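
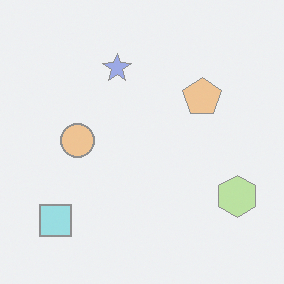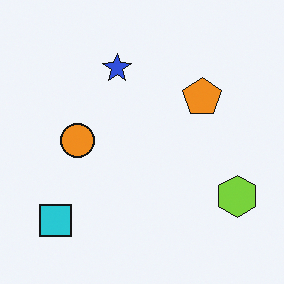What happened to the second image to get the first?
It was given much lower contrast.

Tones are pushed toward mid-grey across the whole image — a global contrast change.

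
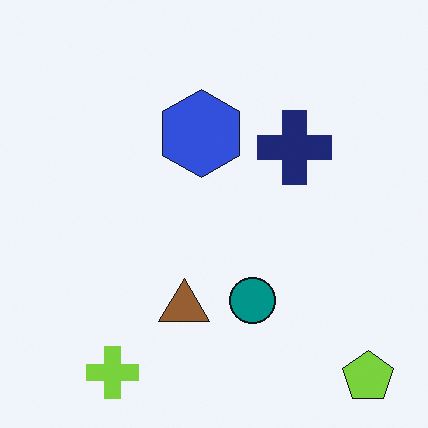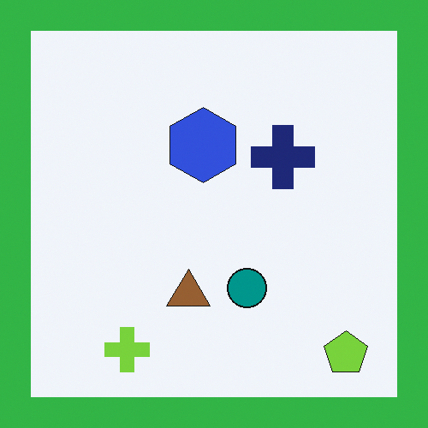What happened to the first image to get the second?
It was framed with a green border.

A solid green frame runs around the edge of the second image, with the content slightly shrunk inside it.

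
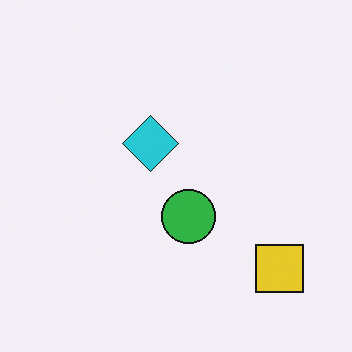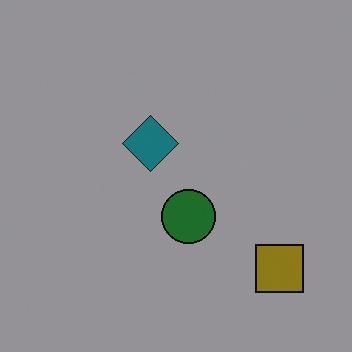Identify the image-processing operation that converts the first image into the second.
The second image is the first darkened a lot.

Every pixel — background and shapes alike — is uniformly darkened.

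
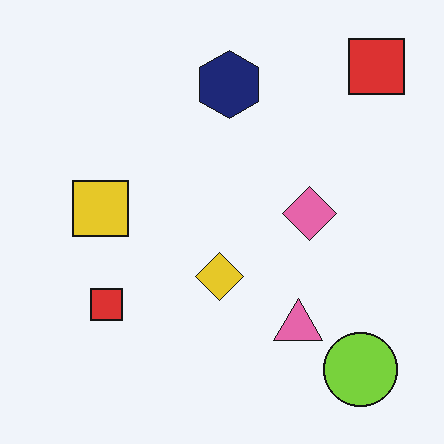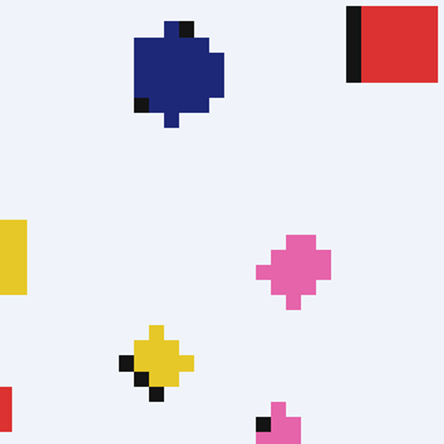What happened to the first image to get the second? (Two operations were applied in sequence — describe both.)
This is the original image coarsely pixelated, then cropped slightly and scaled back up.

Shapes are reduced to large square blocks; fine edges and outlines are lost — a downscale-then-upscale (mosaic) effect. The visible shapes are larger and the field of view is narrower; shapes near the original edges may be partly or wholly outside the frame — a crop-and-rescale.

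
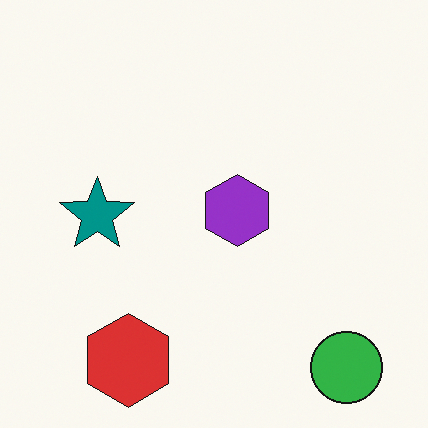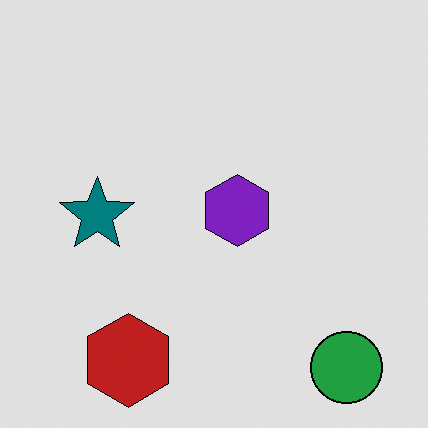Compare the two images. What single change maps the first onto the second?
This is the original image posterized to a reduced palette.

Each flat color has snapped to a coarser quantized level — most visibly, the near-white background has dropped to a flat grey.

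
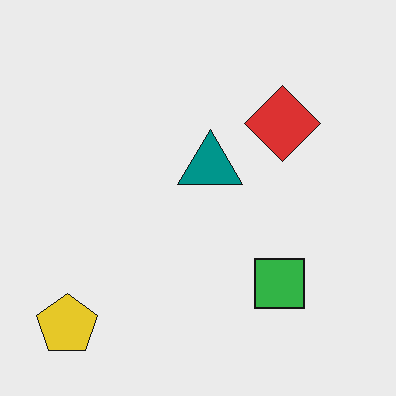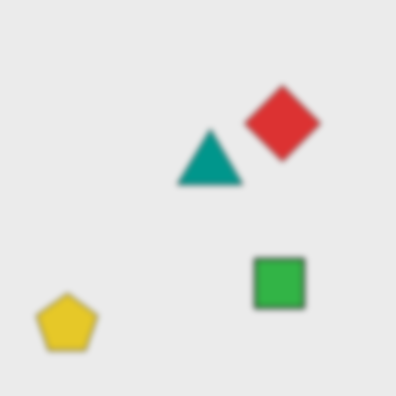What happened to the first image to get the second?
The transformation is: moderately blurred.

Shape edges and outlines are uniformly softened across the whole image.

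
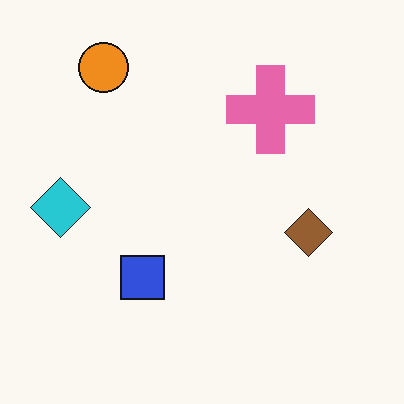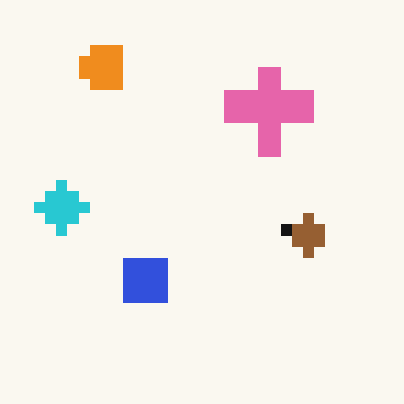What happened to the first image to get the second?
This is the original image coarsely pixelated.

Shapes are reduced to large square blocks; fine edges and outlines are lost — a downscale-then-upscale (mosaic) effect.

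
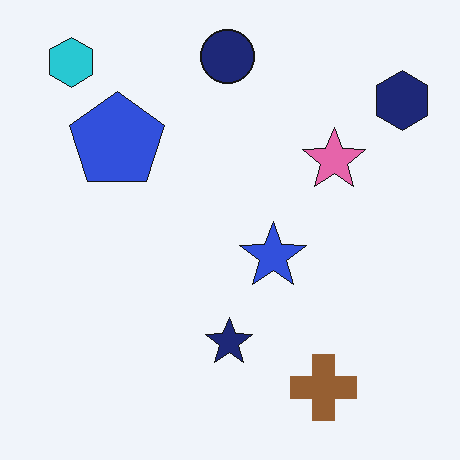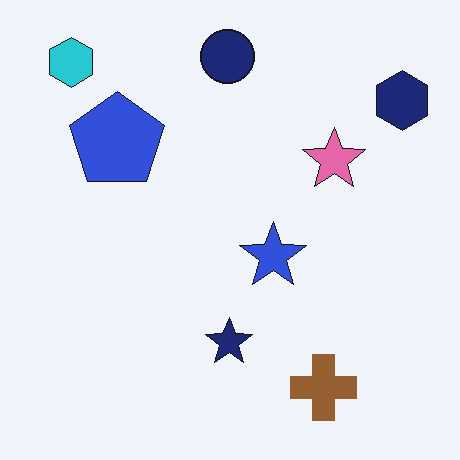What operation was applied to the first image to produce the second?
The image was given moderate JPEG compression.

Blocky 8×8 compression artifacts appear around shape edges and the flat background shows ringing — characteristic JPEG degradation.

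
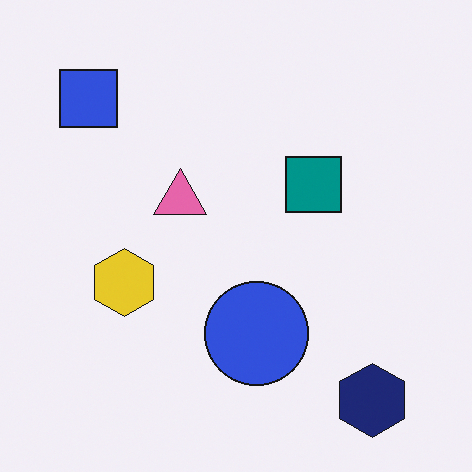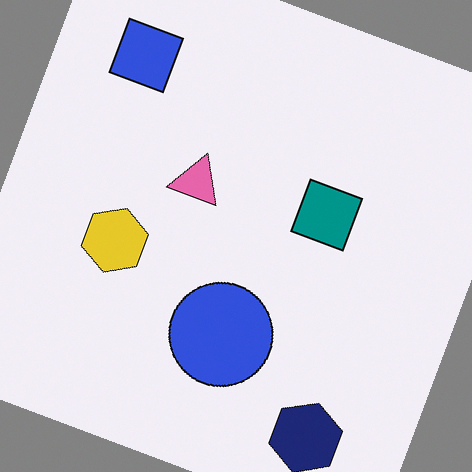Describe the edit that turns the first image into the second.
The second image is the first rotated clockwise by a clearly visible amount.

Every shape is tilted by the same angle and the image corners show triangular fill wedges — a whole-image rotation by a non-right angle.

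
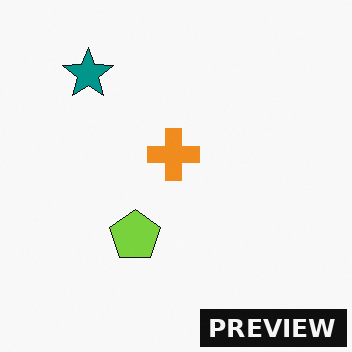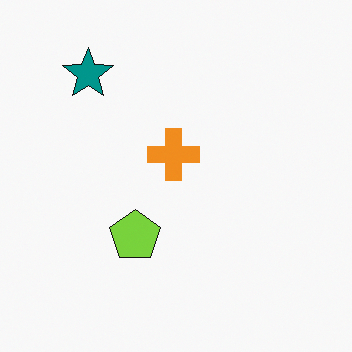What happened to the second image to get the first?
The transformation is: watermarked with the text "PREVIEW" in the lower-right corner.

A dark label reading "PREVIEW" appears in the lower-right corner.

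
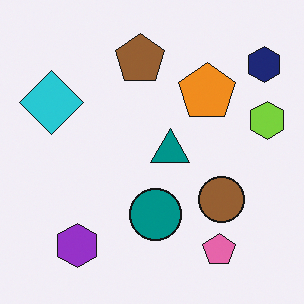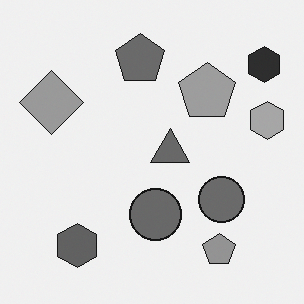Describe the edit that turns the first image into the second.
It was converted to grayscale.

All color is removed — every shape is now a shade of grey.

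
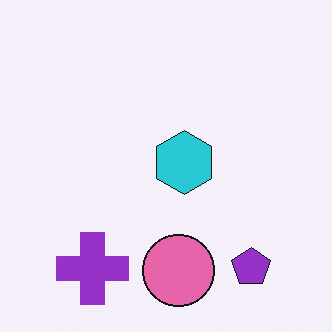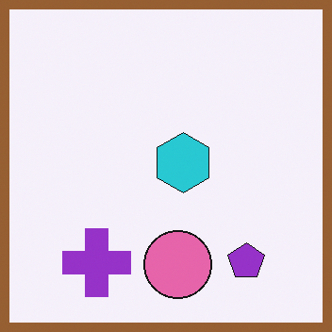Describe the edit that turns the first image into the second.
It was framed with a brown border.

A solid brown frame runs around the edge of the second image, with the content slightly shrunk inside it.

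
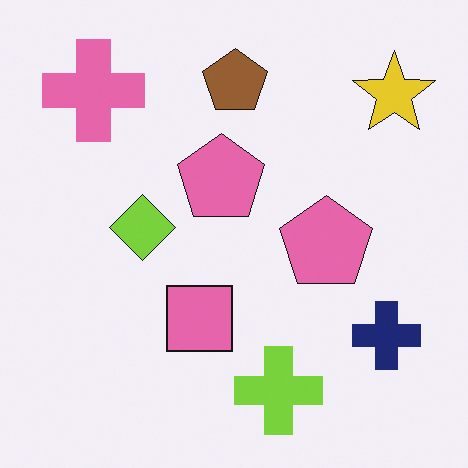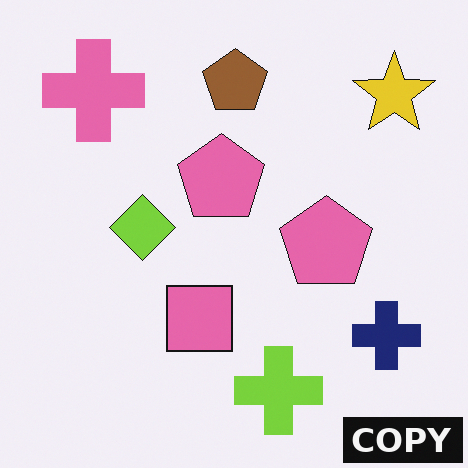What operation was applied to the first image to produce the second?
The transformation is: watermarked with the text "COPY" in the lower-right corner.

A dark label reading "COPY" appears in the lower-right corner.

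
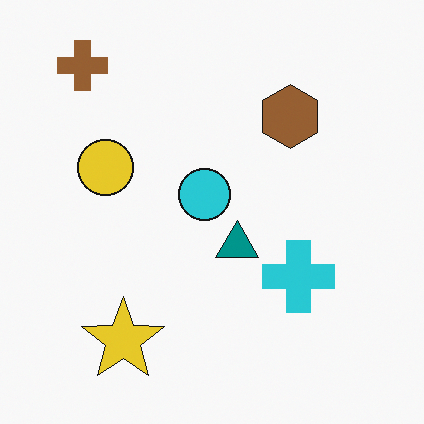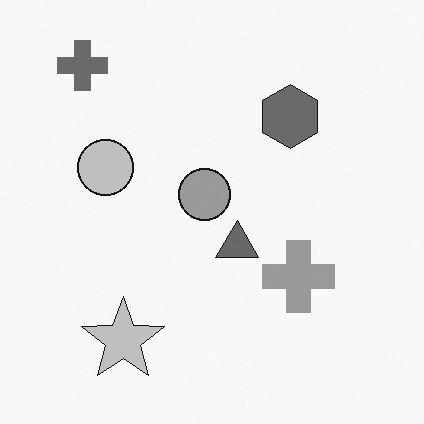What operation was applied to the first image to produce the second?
It was converted to grayscale.

All color is removed — every shape is now a shade of grey.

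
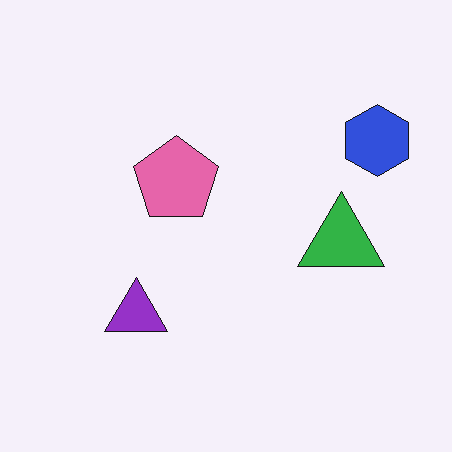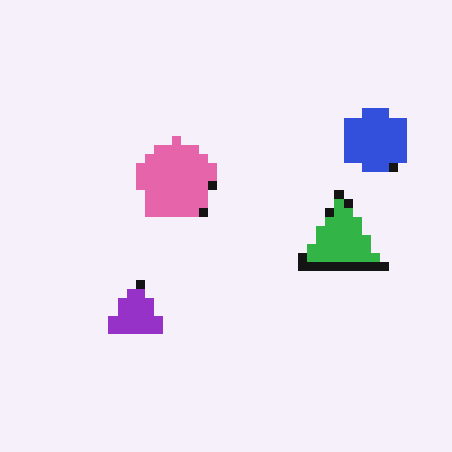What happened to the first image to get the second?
Coarsely pixelated.

Shapes are reduced to large square blocks; fine edges and outlines are lost — a downscale-then-upscale (mosaic) effect.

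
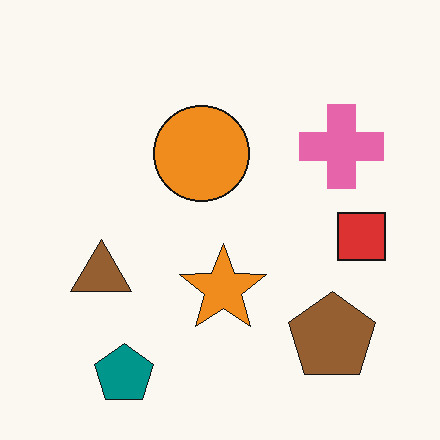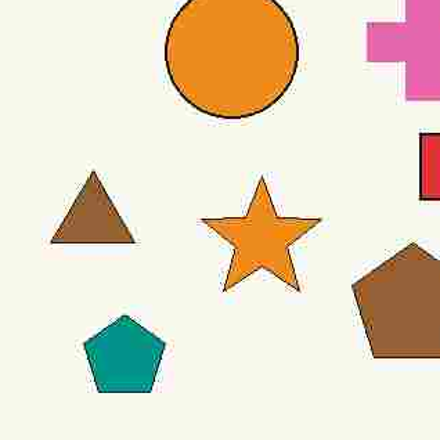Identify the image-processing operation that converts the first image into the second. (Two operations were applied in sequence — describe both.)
Degraded with heavy JPEG compression, then cropped to a modestly smaller region and rescaled.

Blocky 8×8 compression artifacts appear around shape edges and the flat background shows ringing — characteristic JPEG degradation. The visible shapes are larger and the field of view is narrower; shapes near the original edges may be partly or wholly outside the frame — a crop-and-rescale.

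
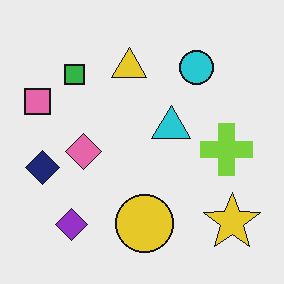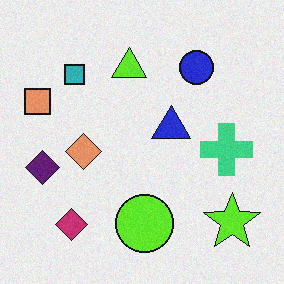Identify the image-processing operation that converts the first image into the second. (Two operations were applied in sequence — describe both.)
The transformation is: hue-shifted by a small amount, then degraded with a light layer of grain.

Every shape's color has rotated by the same amount around the hue wheel — a uniform hue shift. Random speckle covers the whole image, including the flat background.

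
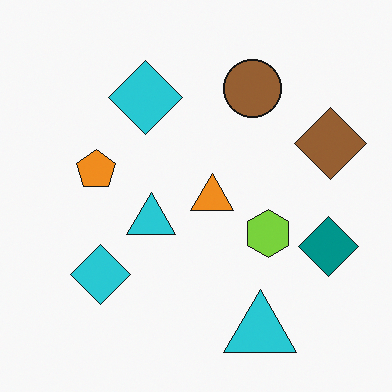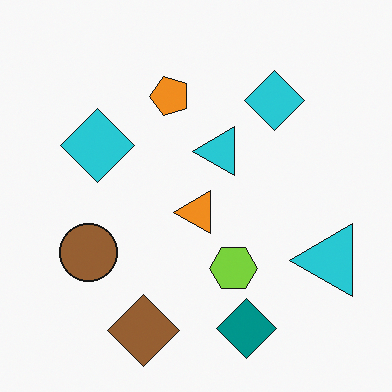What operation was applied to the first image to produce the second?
It was transposed (reflected across the top-left ↔ bottom-right diagonal).

Shapes have swapped their row and column positions — what was in the top-right is now in the bottom-left — a diagonal reflection.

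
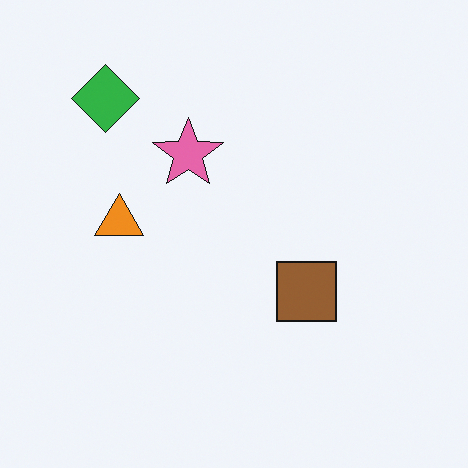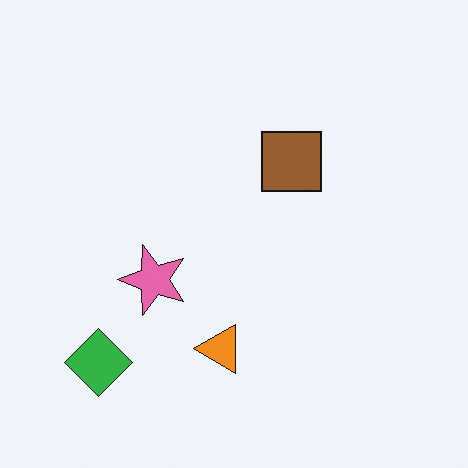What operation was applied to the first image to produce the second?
It was rotated 90° counter-clockwise.

The green diamond sits in the top-left of the first image and the bottom-left of the second — consistent with a whole-image 90° counter-clockwise rotation.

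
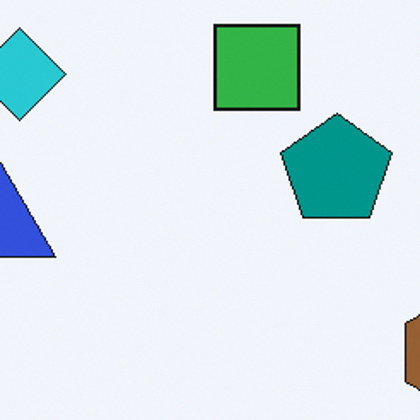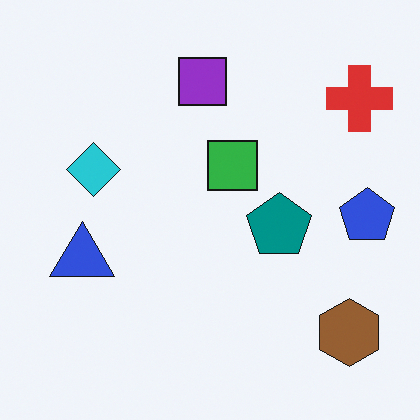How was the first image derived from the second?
Cropped to a noticeably smaller region and rescaled.

The visible shapes are larger and the field of view is narrower; shapes near the original edges may be partly or wholly outside the frame — a crop-and-rescale.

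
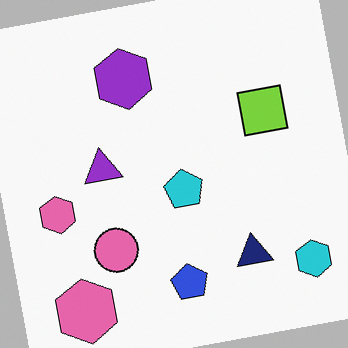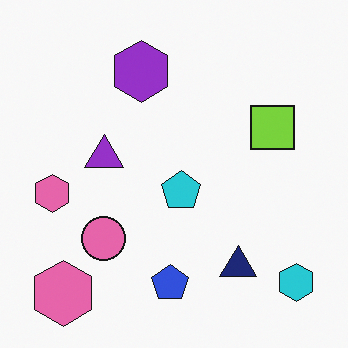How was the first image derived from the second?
Rotated counter-clockwise by a slight angle.

Every shape is tilted by the same angle and the image corners show triangular fill wedges — a whole-image rotation by a non-right angle.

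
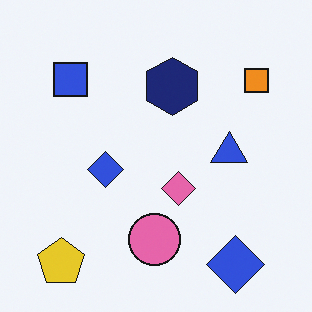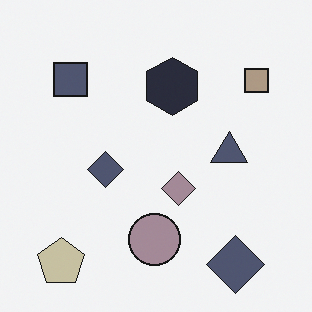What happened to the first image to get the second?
The transformation is: heavily desaturated.

All colors are more muted and greyish — a global saturation change.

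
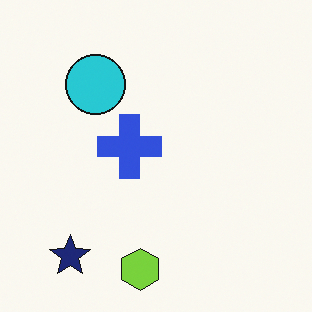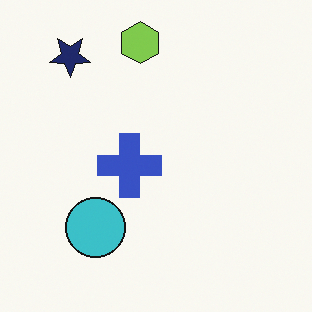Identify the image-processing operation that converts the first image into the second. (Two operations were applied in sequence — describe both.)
This is the original image slightly desaturated, then flipped vertically (top ↔ bottom).

All colors are more muted and greyish — a global saturation change. The lime hexagon is in the bottom of the first image and the top of the second — shapes on opposite sides of the horizontal midline have swapped in a mirror flip.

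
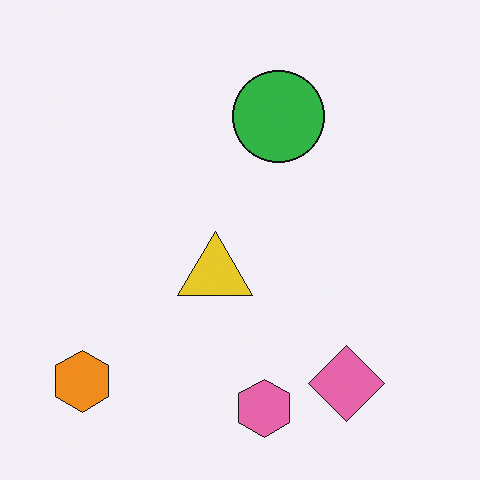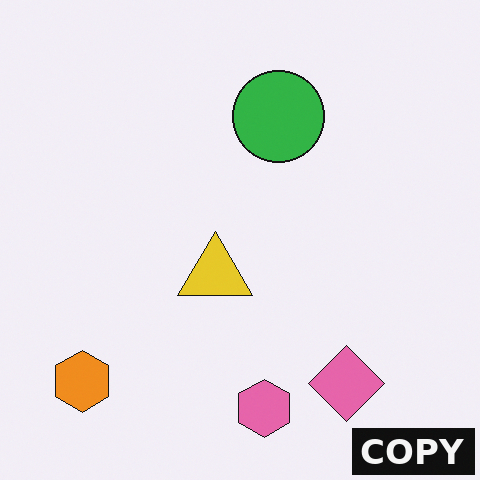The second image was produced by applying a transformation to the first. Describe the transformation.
The image was watermarked with the text "COPY" in the lower-right corner.

A dark label reading "COPY" appears in the lower-right corner.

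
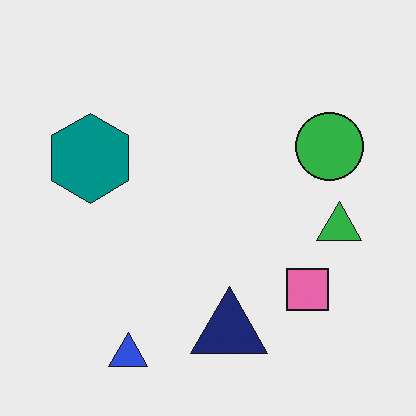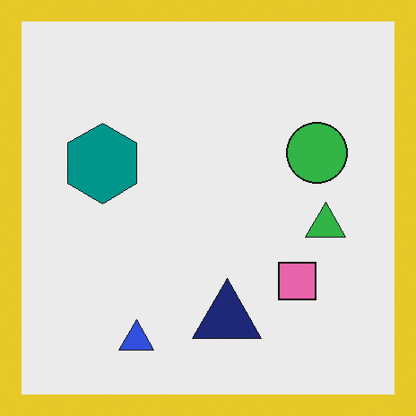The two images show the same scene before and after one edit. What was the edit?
The image was framed with a yellow border.

A solid yellow frame runs around the edge of the second image, with the content slightly shrunk inside it.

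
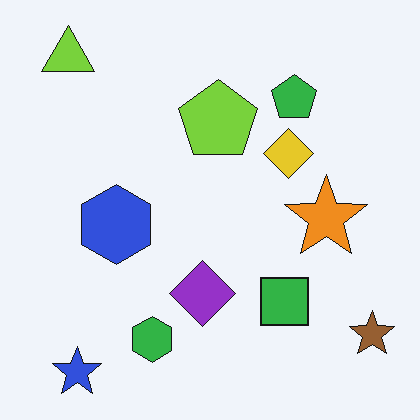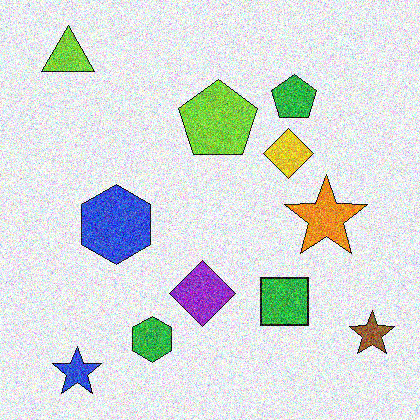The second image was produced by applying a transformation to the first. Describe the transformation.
The second image is the first degraded with heavy additive noise.

Random speckle covers the whole image, including the flat background.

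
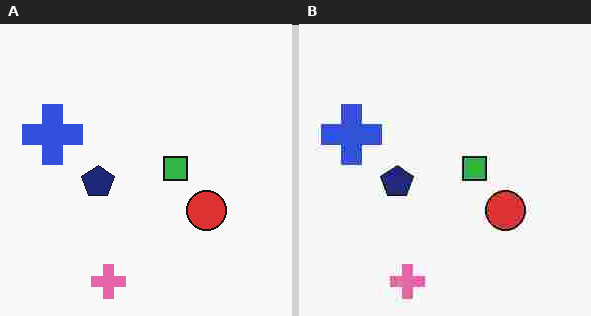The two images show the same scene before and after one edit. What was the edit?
The image was degraded with heavy JPEG compression.

Blocky 8×8 compression artifacts appear around shape edges and the flat background shows ringing — characteristic JPEG degradation.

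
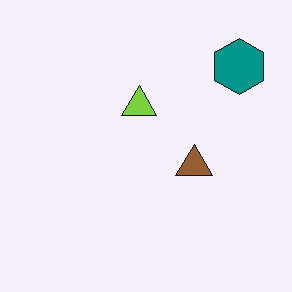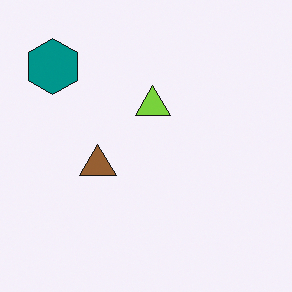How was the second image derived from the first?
Flipped horizontally (left ↔ right).

The teal hexagon is in the top-right of the first image and the top-left of the second — shapes on opposite sides of the vertical midline have swapped in a mirror flip.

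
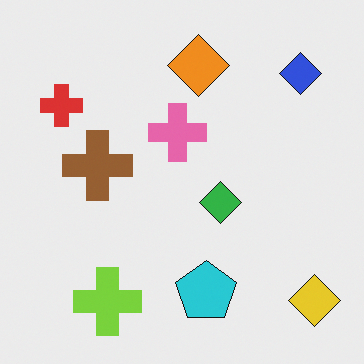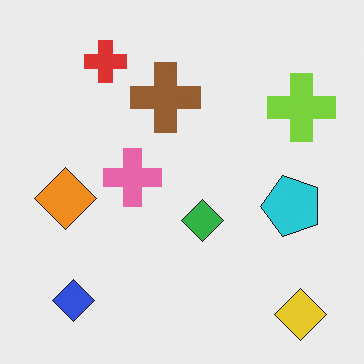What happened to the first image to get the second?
The image was transposed (reflected across the top-left ↔ bottom-right diagonal).

Shapes have swapped their row and column positions — what was in the top-right is now in the bottom-left — a diagonal reflection.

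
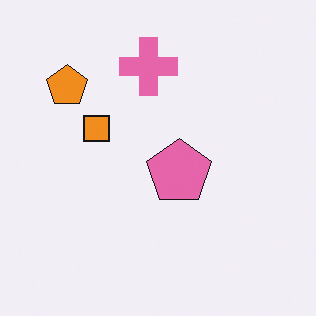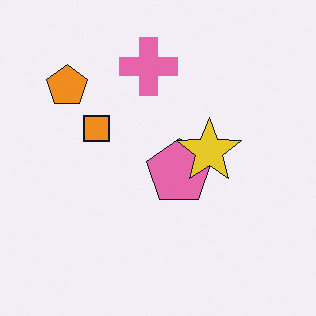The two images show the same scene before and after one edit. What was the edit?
Overlaid with an additional yellow star.

A yellow star appears in the second image that is absent from the first.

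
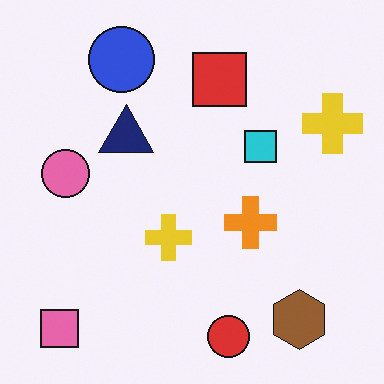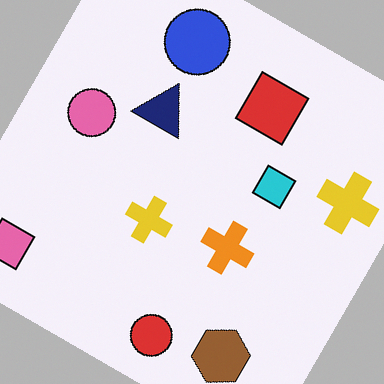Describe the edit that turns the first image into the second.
The image was rotated clockwise by a large amount — several tens of degrees.

Every shape is tilted by the same angle and the image corners show triangular fill wedges — a whole-image rotation by a non-right angle.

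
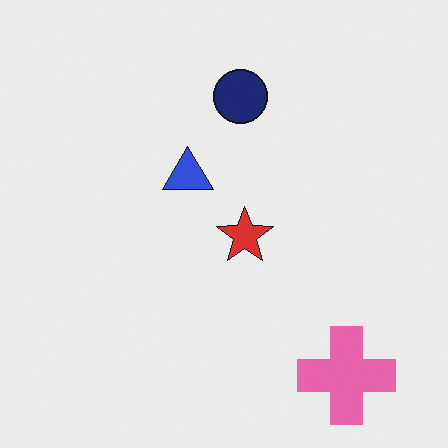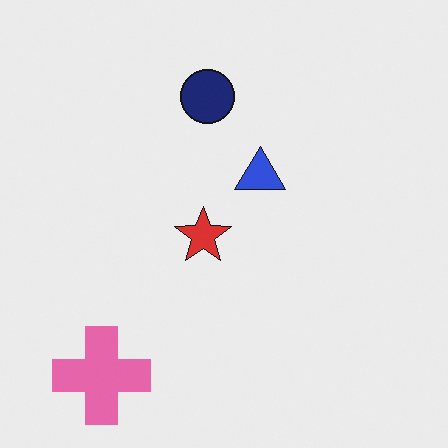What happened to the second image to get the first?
It was flipped horizontally (left ↔ right).

The pink cross is in the bottom-left of the second image and the bottom-right of the first — shapes on opposite sides of the vertical midline have swapped in a mirror flip.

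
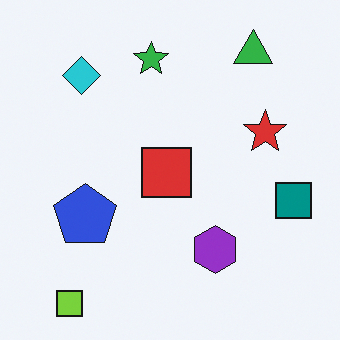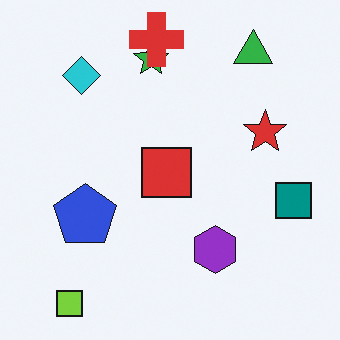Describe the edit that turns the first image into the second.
It was overlaid with an additional red cross.

A red cross appears in the second image that is absent from the first.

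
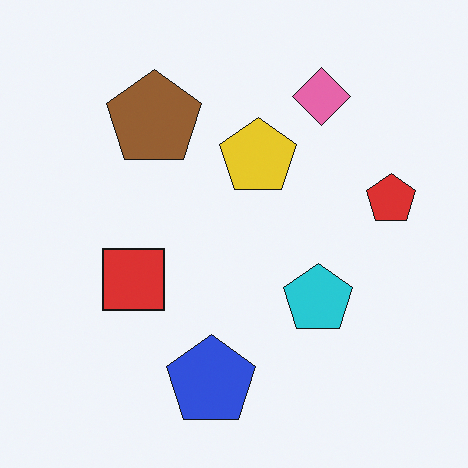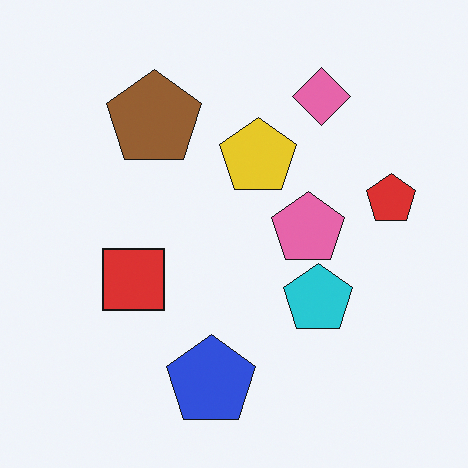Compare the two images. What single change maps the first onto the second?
The transformation is: overlaid with an additional pink pentagon.

A pink pentagon appears in the second image that is absent from the first.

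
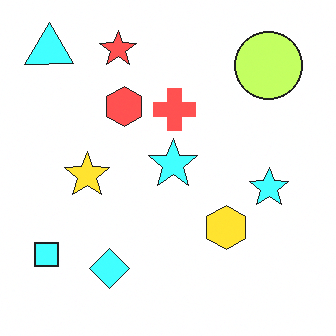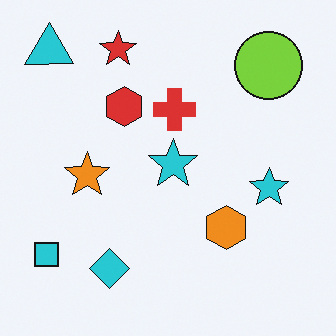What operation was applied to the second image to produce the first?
It was noticeably brightened.

Every pixel — background and shapes alike — is uniformly brightened.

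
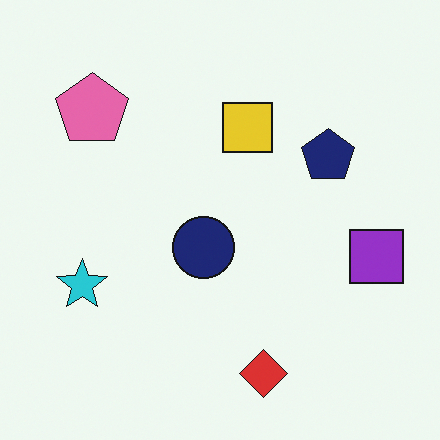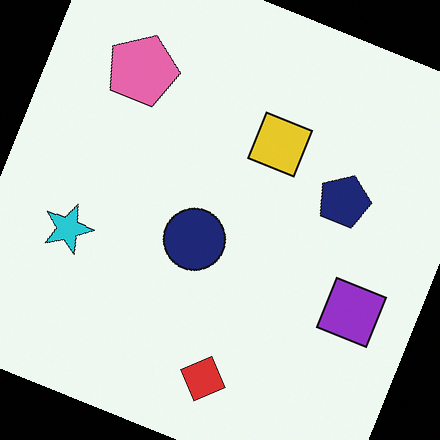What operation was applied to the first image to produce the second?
The image was rotated clockwise by a moderate amount.

Every shape is tilted by the same angle and the image corners show triangular fill wedges — a whole-image rotation by a non-right angle.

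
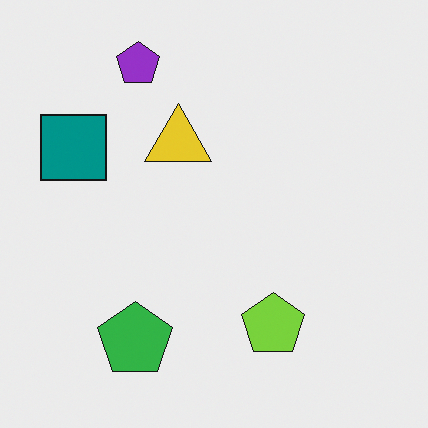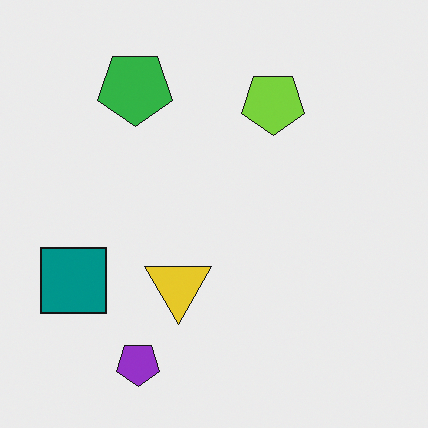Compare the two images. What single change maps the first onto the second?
The transformation is: flipped vertically (top ↔ bottom).

The purple pentagon is in the top-left of the first image and the bottom-left of the second — shapes on opposite sides of the horizontal midline have swapped in a mirror flip.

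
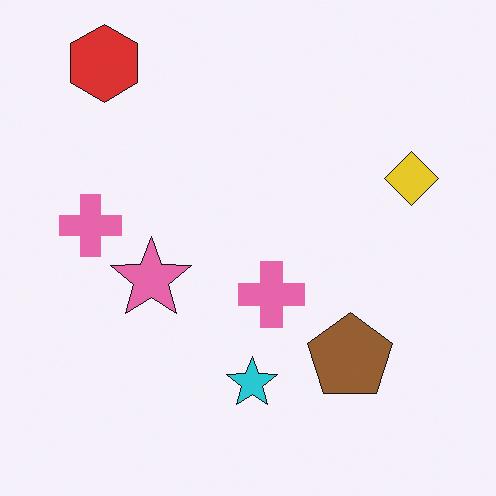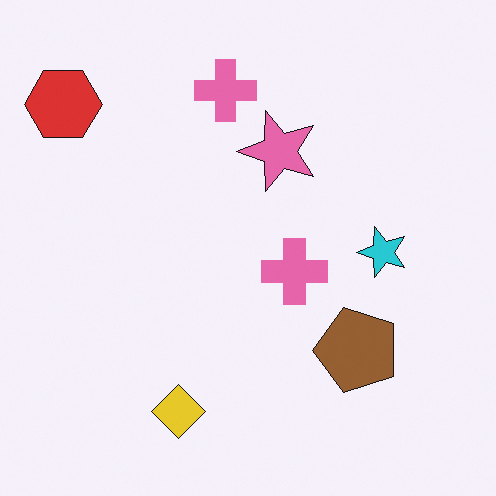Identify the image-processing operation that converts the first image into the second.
The transformation is: transposed (reflected across the top-left ↔ bottom-right diagonal).

Shapes have swapped their row and column positions — what was in the top-right is now in the bottom-left — a diagonal reflection.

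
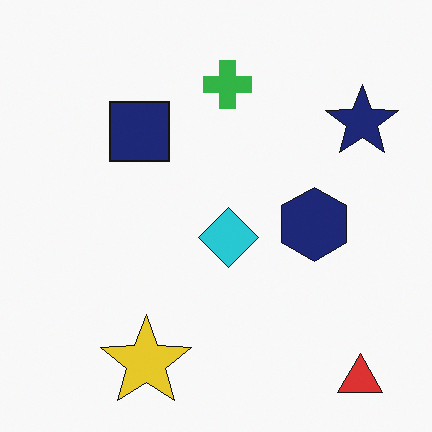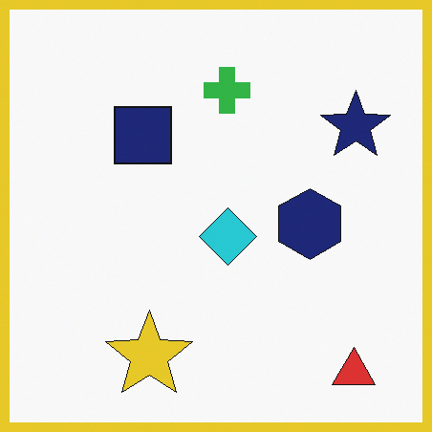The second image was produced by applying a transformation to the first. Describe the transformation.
The second image is the first framed with a yellow border.

A solid yellow frame runs around the edge of the second image, with the content slightly shrunk inside it.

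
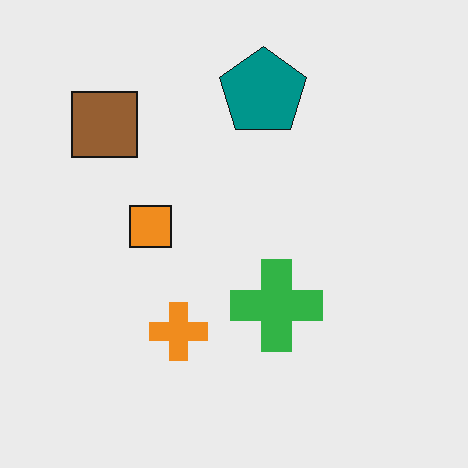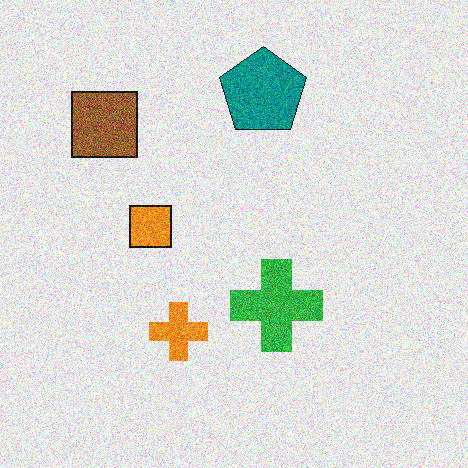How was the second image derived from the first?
The transformation is: degraded with heavy additive noise.

Random speckle covers the whole image, including the flat background.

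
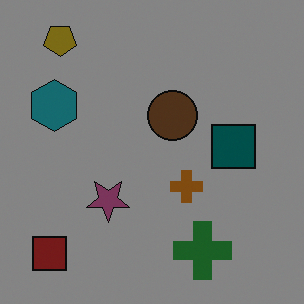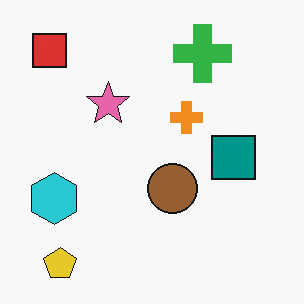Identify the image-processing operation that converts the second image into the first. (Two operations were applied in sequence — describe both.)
It was flipped vertically (top ↔ bottom), then noticeably darkened.

The yellow pentagon is in the bottom-left of the second image and the top-left of the first — shapes on opposite sides of the horizontal midline have swapped in a mirror flip. Every pixel — background and shapes alike — is uniformly darkened.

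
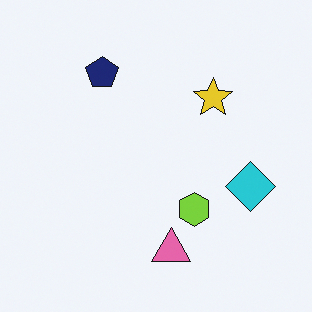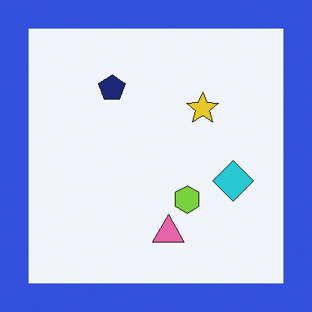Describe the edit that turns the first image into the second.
This is the original image framed with a blue border.

A solid blue frame runs around the edge of the second image, with the content slightly shrunk inside it.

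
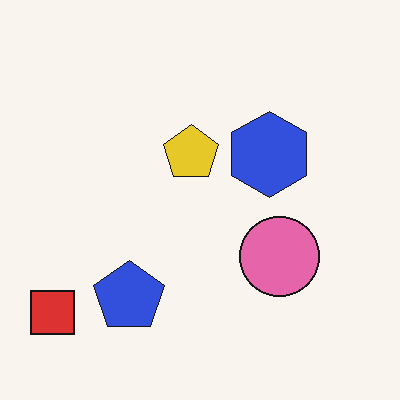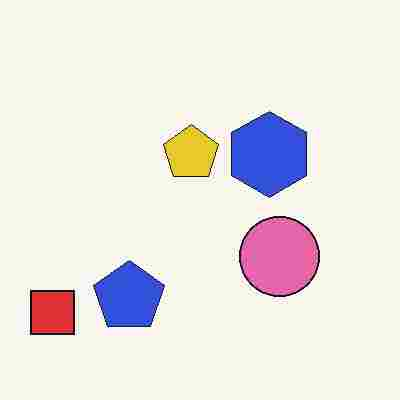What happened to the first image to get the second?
It was heavily JPEG-compressed with obvious blocking artifacts.

Blocky 8×8 compression artifacts appear around shape edges and the flat background shows ringing — characteristic JPEG degradation.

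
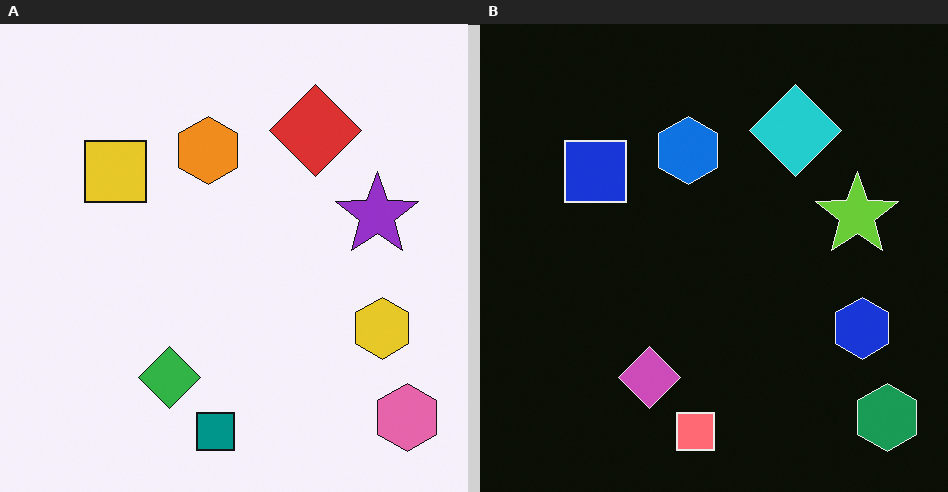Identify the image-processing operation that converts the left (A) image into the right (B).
The image was color-inverted (negative).

The light background has become dark and every shape's color is its complement — a photographic negative.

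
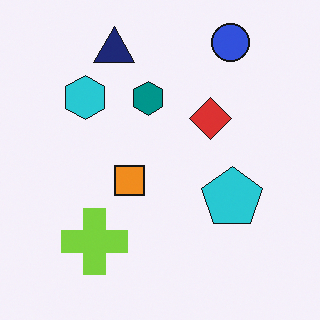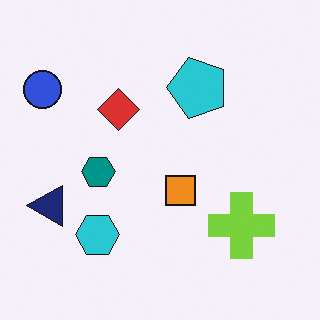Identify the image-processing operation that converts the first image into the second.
The transformation is: rotated 90° counter-clockwise.

The blue circle sits in the top-right of the first image and the top-left of the second — consistent with a whole-image 90° counter-clockwise rotation.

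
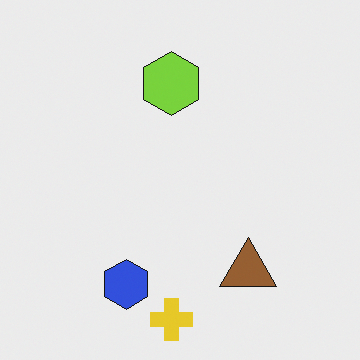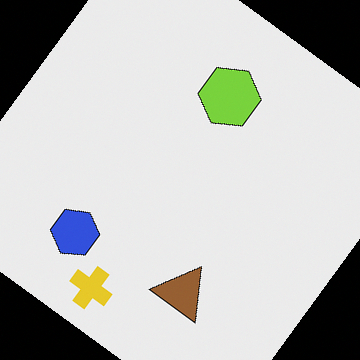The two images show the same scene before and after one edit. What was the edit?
The transformation is: rotated clockwise by a large amount — several tens of degrees.

Every shape is tilted by the same angle and the image corners show triangular fill wedges — a whole-image rotation by a non-right angle.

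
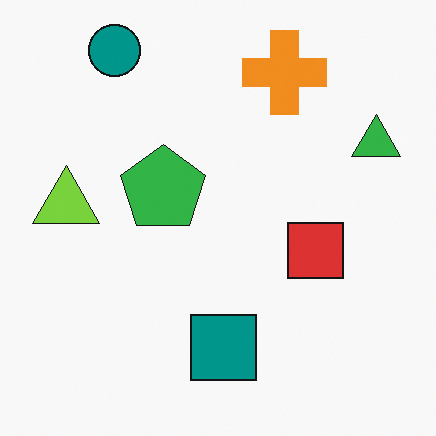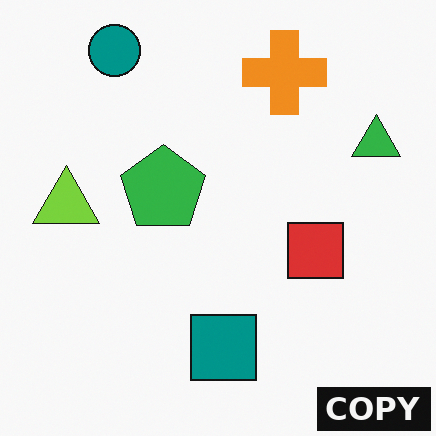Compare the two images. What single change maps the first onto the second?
The transformation is: watermarked with the text "COPY" in the lower-right corner.

A dark label reading "COPY" appears in the lower-right corner.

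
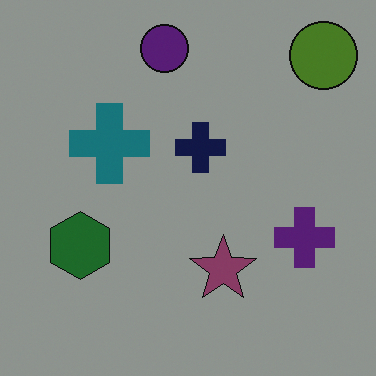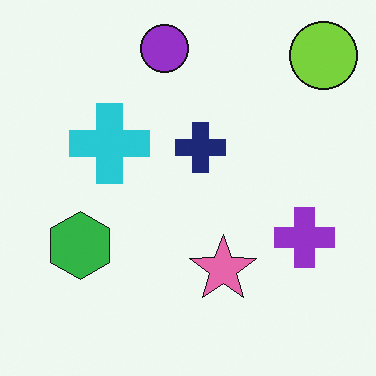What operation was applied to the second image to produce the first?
The transformation is: substantially darkened.

Every pixel — background and shapes alike — is uniformly darkened.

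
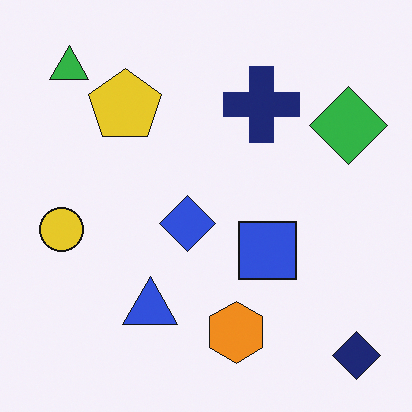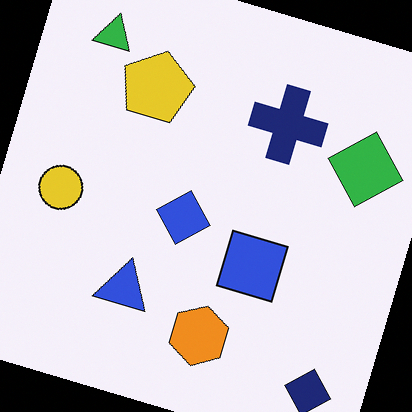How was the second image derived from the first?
It was rotated clockwise by a moderate amount.

Every shape is tilted by the same angle and the image corners show triangular fill wedges — a whole-image rotation by a non-right angle.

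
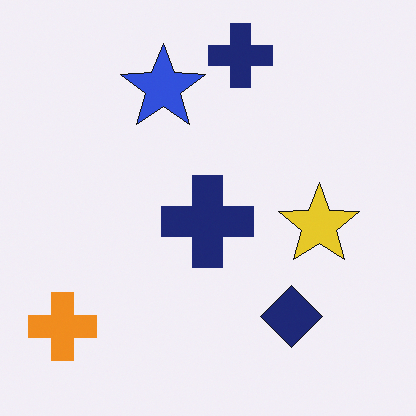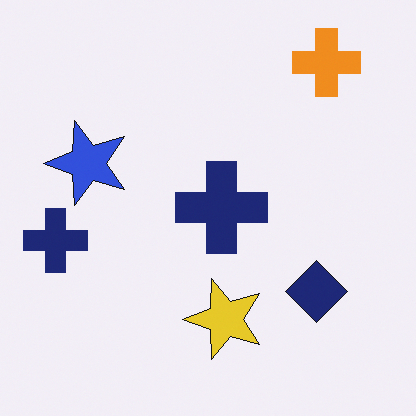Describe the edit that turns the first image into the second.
The transformation is: transposed (reflected across the top-left ↔ bottom-right diagonal).

Shapes have swapped their row and column positions — what was in the top-right is now in the bottom-left — a diagonal reflection.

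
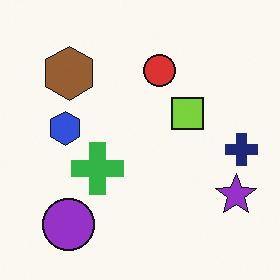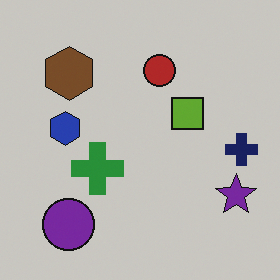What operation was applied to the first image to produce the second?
The image was slightly darkened.

Every pixel — background and shapes alike — is uniformly darkened.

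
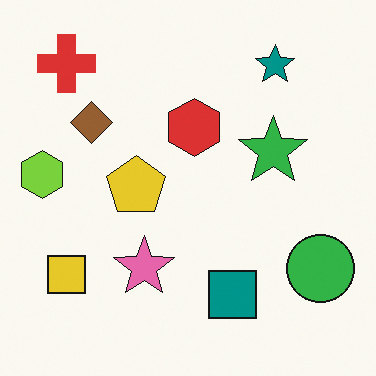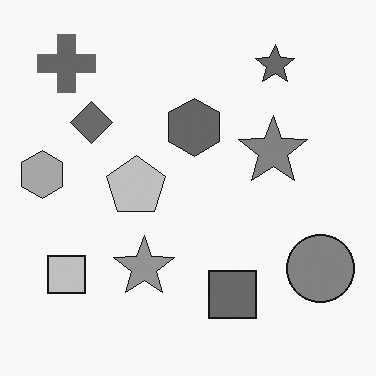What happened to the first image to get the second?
It was converted to grayscale.

All color is removed — every shape is now a shade of grey.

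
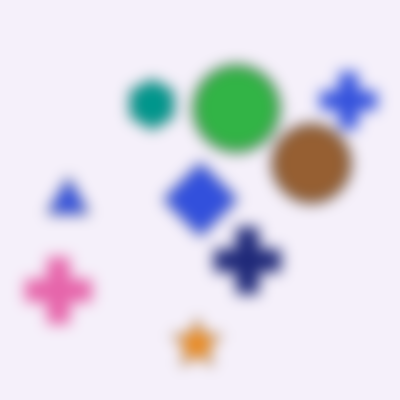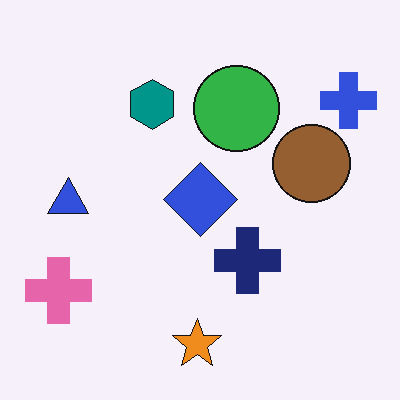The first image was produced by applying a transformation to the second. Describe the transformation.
The image was heavily blurred.

Shape edges and outlines are uniformly softened across the whole image.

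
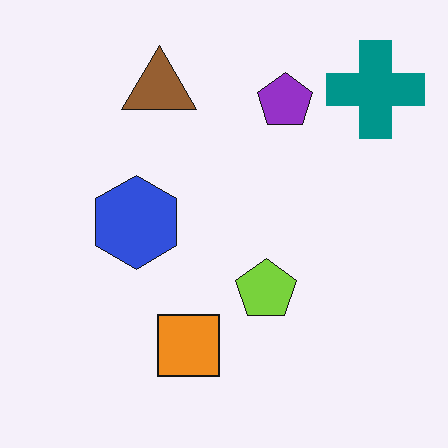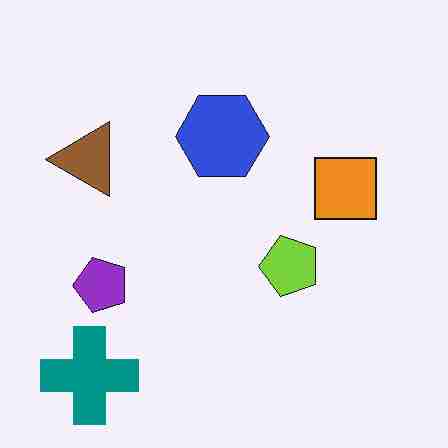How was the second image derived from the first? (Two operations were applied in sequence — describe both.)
The second image is the first heavily JPEG-compressed with obvious blocking artifacts, then transposed (reflected across the top-left ↔ bottom-right diagonal).

Blocky 8×8 compression artifacts appear around shape edges and the flat background shows ringing — characteristic JPEG degradation. Shapes have swapped their row and column positions — what was in the top-right is now in the bottom-left — a diagonal reflection.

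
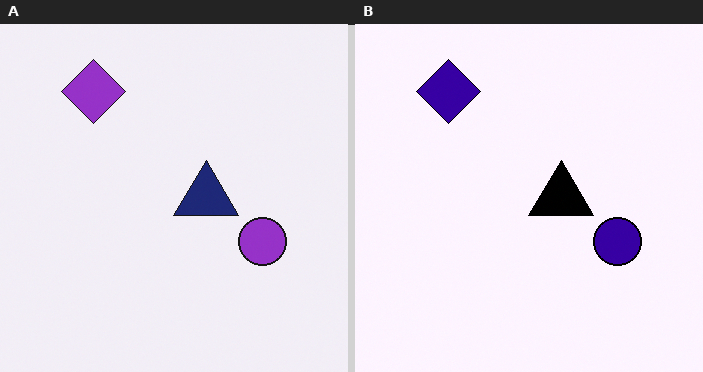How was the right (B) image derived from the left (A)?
This is the original image given much higher contrast.

Tones are pushed away from mid-grey across the whole image — a global contrast change.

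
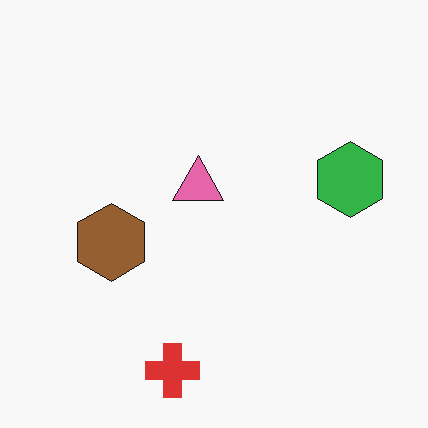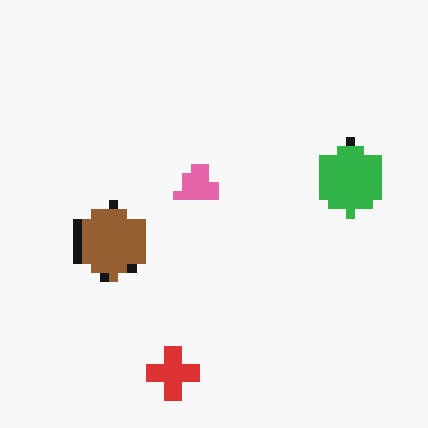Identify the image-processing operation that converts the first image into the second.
It was heavily pixelated into large blocks.

Shapes are reduced to large square blocks; fine edges and outlines are lost — a downscale-then-upscale (mosaic) effect.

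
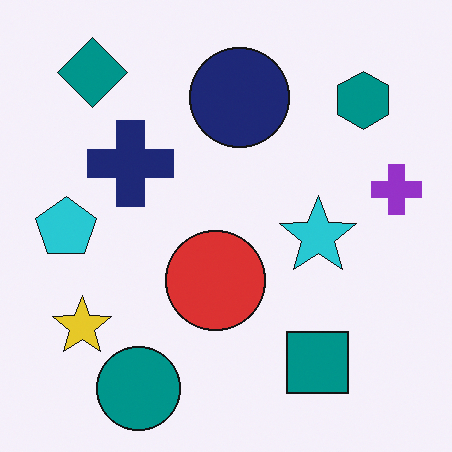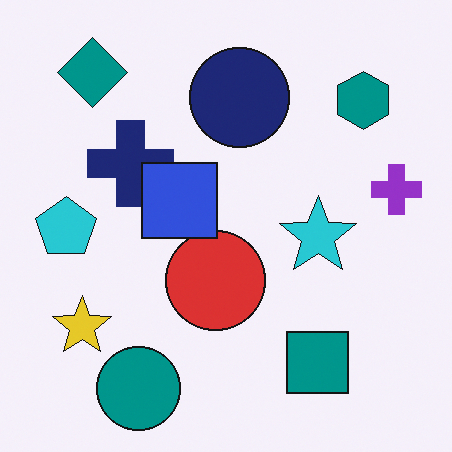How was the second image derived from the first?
The second image is the first overlaid with an additional blue square.

A blue square appears in the second image that is absent from the first.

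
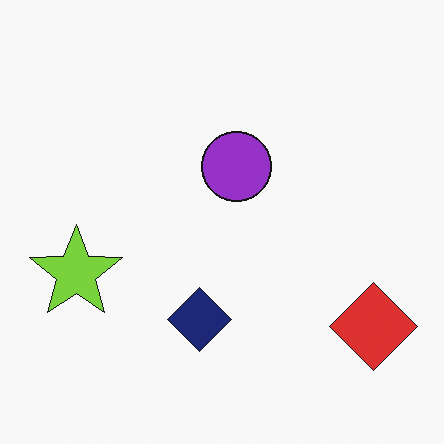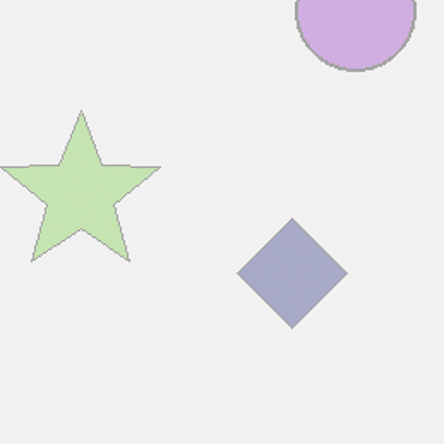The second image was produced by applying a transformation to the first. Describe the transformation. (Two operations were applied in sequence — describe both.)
The second image is the first given much lower contrast, then cropped tightly and scaled back up.

Tones are pushed toward mid-grey across the whole image — a global contrast change. The visible shapes are larger and the field of view is narrower; shapes near the original edges may be partly or wholly outside the frame — a crop-and-rescale.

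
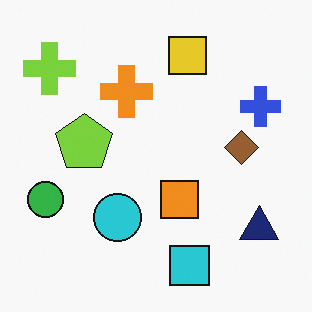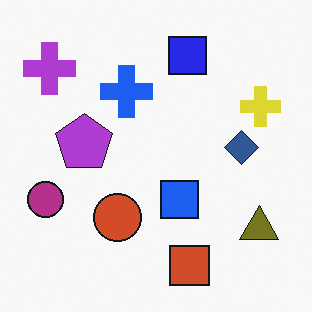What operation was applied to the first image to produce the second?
The transformation is: hue-shifted by a large amount.

Every shape's color has rotated by the same amount around the hue wheel — a uniform hue shift.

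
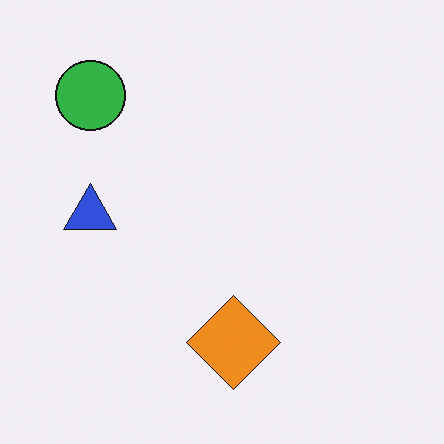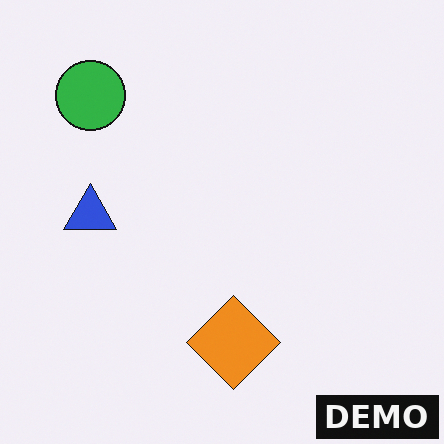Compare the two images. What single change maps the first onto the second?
This is the original image watermarked with the text "DEMO" in the lower-right corner.

A dark label reading "DEMO" appears in the lower-right corner.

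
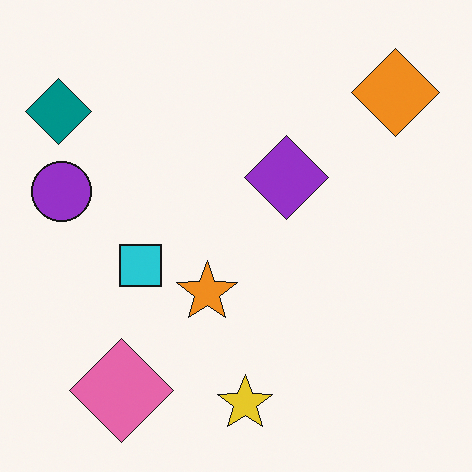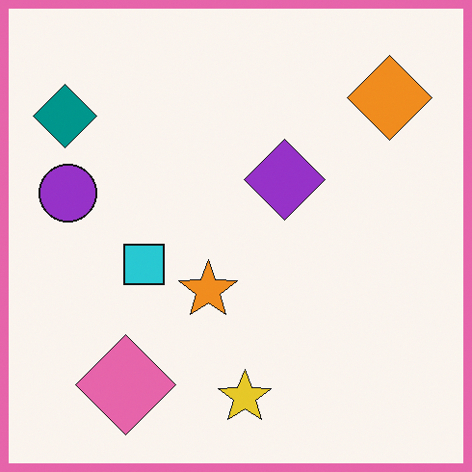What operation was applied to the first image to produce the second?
This is the original image framed with a pink border.

A solid pink frame runs around the edge of the second image, with the content slightly shrunk inside it.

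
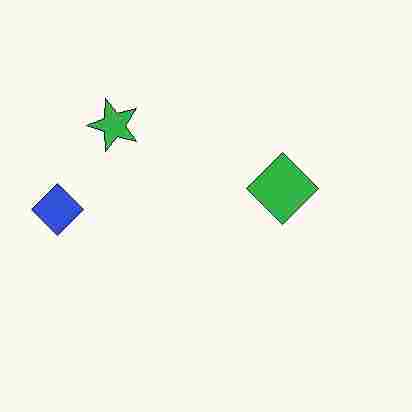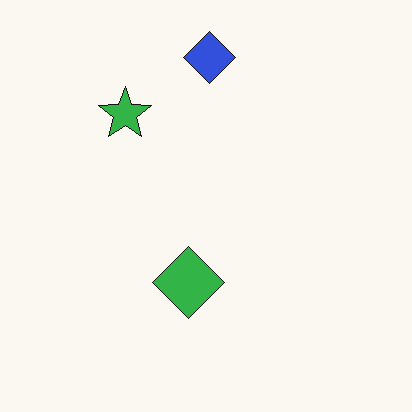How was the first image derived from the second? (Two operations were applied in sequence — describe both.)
This is the original image heavily JPEG-compressed with obvious blocking artifacts, then transposed (reflected across the top-left ↔ bottom-right diagonal).

Blocky 8×8 compression artifacts appear around shape edges and the flat background shows ringing — characteristic JPEG degradation. Shapes have swapped their row and column positions — what was in the top-right is now in the bottom-left — a diagonal reflection.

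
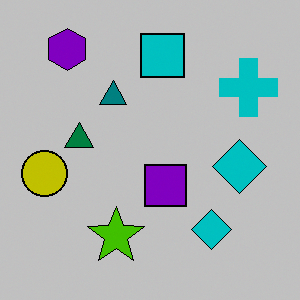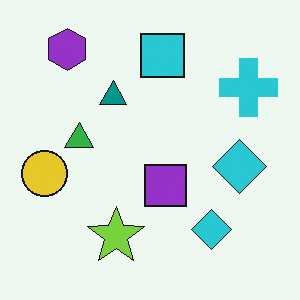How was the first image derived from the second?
It was aggressively posterized.

Each flat color has snapped to a coarser quantized level — most visibly, the near-white background has dropped to a flat grey.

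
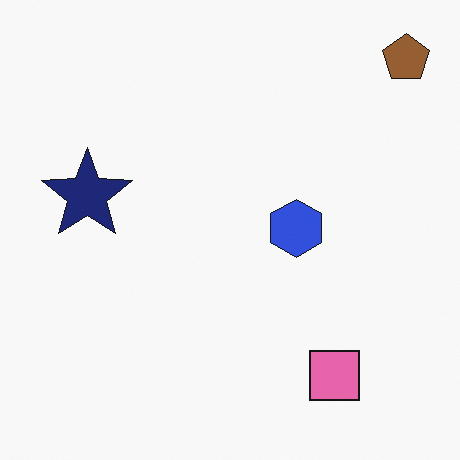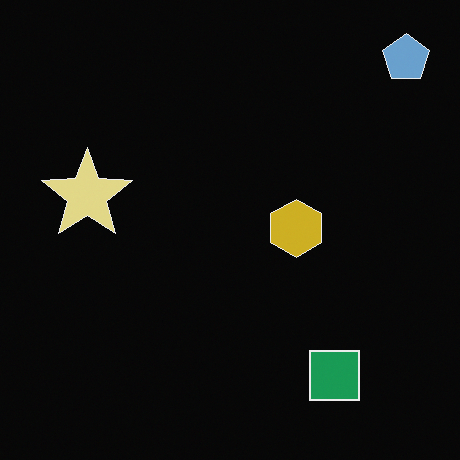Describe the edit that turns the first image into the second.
Color-inverted (negative).

The light background has become dark and every shape's color is its complement — a photographic negative.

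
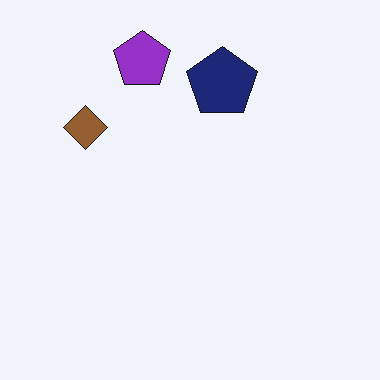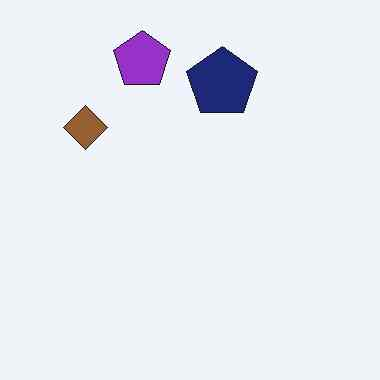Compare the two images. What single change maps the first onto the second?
This is the original image JPEG-compressed with visible artifacts.

Blocky 8×8 compression artifacts appear around shape edges and the flat background shows ringing — characteristic JPEG degradation.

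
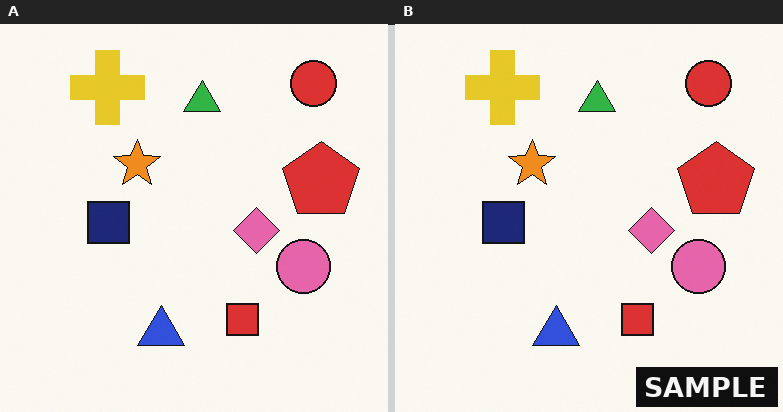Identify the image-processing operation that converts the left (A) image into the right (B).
Watermarked with the text "SAMPLE" in the lower-right corner.

A dark label reading "SAMPLE" appears in the lower-right corner.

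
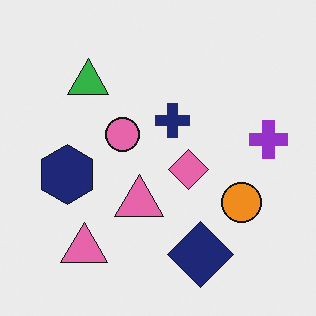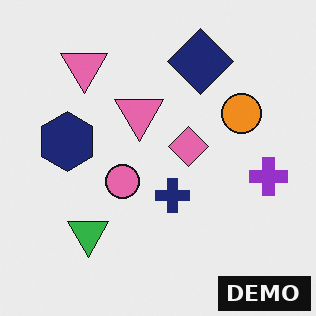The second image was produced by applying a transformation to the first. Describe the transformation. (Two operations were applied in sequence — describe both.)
The transformation is: flipped vertically (top ↔ bottom), then watermarked with the text "DEMO" in the lower-right corner.

The navy diamond is in the bottom of the first image and the top of the second — shapes on opposite sides of the horizontal midline have swapped in a mirror flip. A dark label reading "DEMO" appears in the lower-right corner.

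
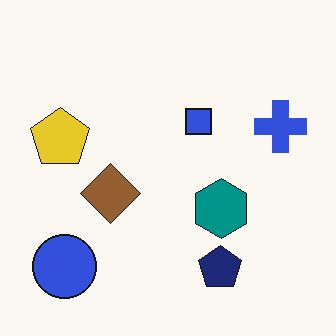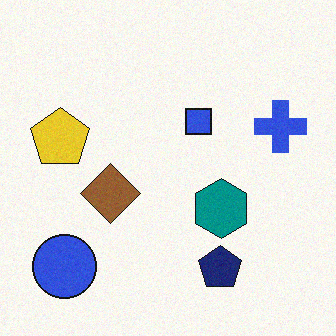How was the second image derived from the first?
This is the original image degraded with light additive noise.

Random speckle covers the whole image, including the flat background.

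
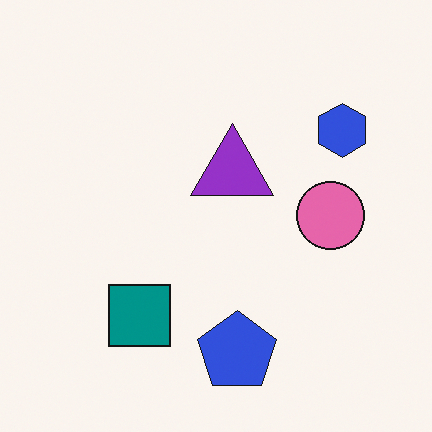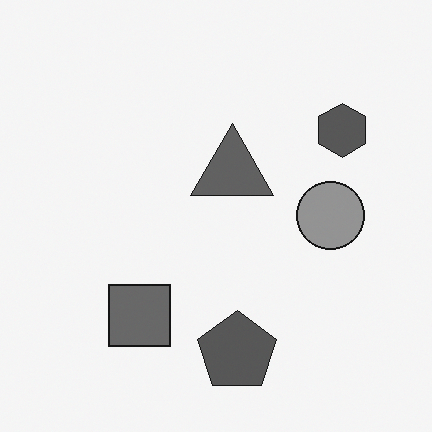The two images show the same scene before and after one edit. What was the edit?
The transformation is: converted to grayscale.

All color is removed — every shape is now a shade of grey.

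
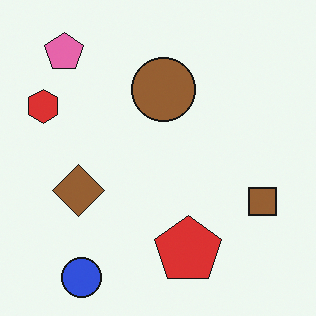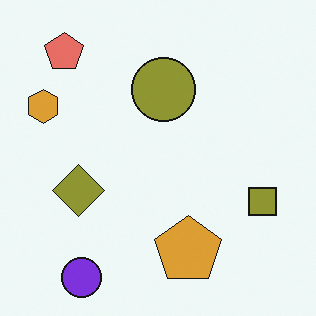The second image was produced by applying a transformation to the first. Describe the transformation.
Hue-shifted slightly.

Every shape's color has rotated by the same amount around the hue wheel — a uniform hue shift.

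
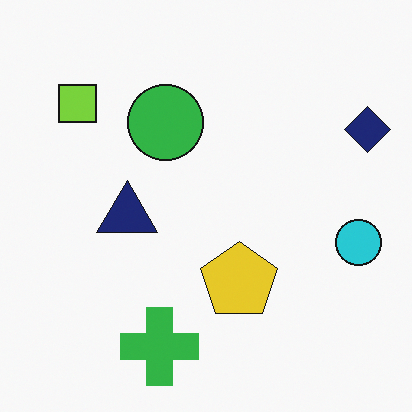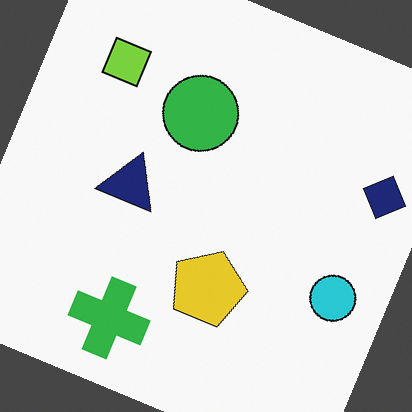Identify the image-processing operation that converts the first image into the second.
It was rotated clockwise by a clearly visible amount.

Every shape is tilted by the same angle and the image corners show triangular fill wedges — a whole-image rotation by a non-right angle.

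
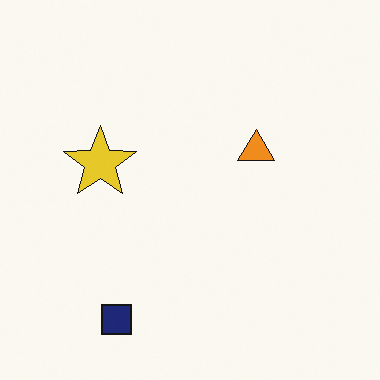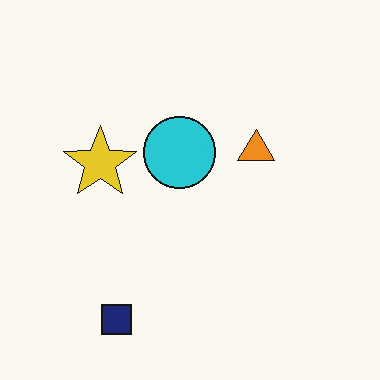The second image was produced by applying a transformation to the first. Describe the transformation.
Overlaid with an additional cyan circle.

A cyan circle appears in the second image that is absent from the first.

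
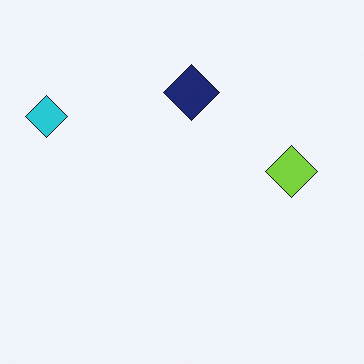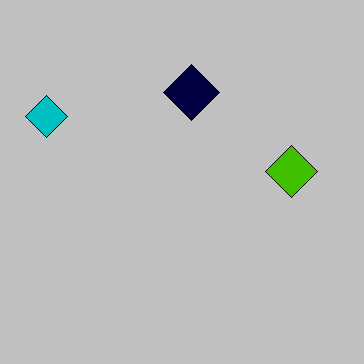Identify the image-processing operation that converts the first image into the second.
The second image is the first heavily posterized to just a handful of flat colors.

Each flat color has snapped to a coarser quantized level — most visibly, the near-white background has dropped to a flat grey.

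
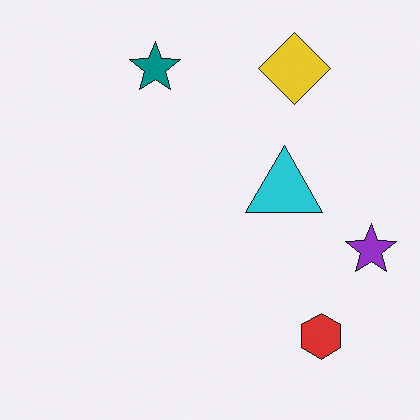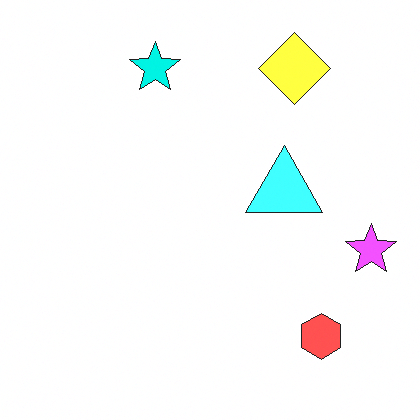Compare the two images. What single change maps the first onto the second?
The image was noticeably brightened.

Every pixel — background and shapes alike — is uniformly brightened.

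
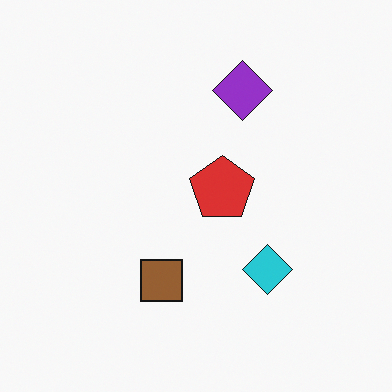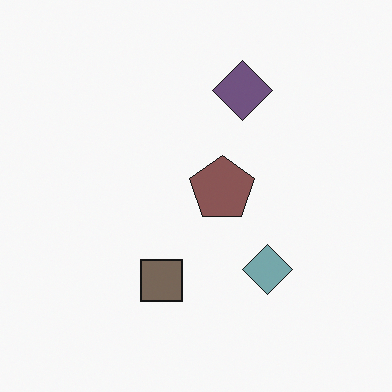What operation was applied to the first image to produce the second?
The image was made much more muted (saturation change).

All colors are more muted and greyish — a global saturation change.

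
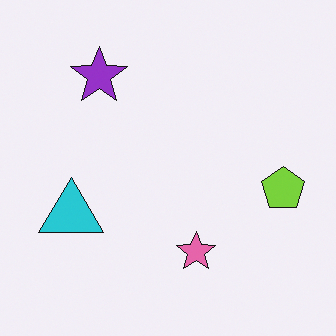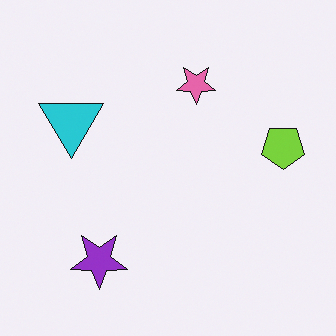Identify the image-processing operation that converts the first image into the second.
This is the original image flipped vertically (top ↔ bottom).

The purple star is in the top-left of the first image and the bottom-left of the second — shapes on opposite sides of the horizontal midline have swapped in a mirror flip.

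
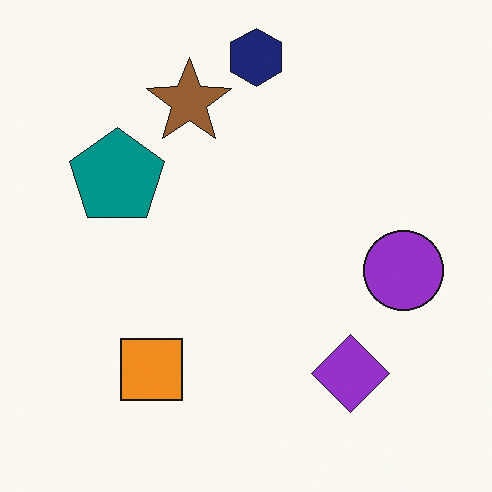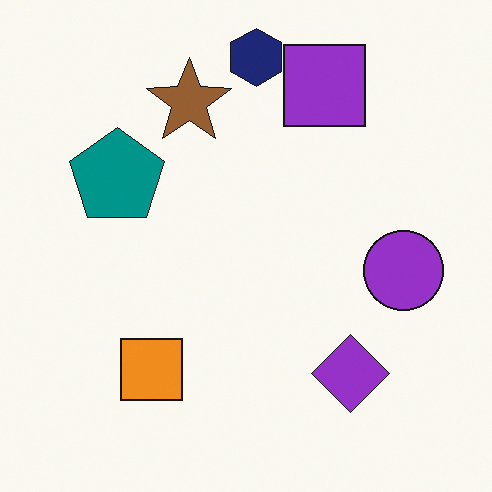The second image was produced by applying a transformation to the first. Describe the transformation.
The transformation is: overlaid with an additional purple square.

A purple square appears in the second image that is absent from the first.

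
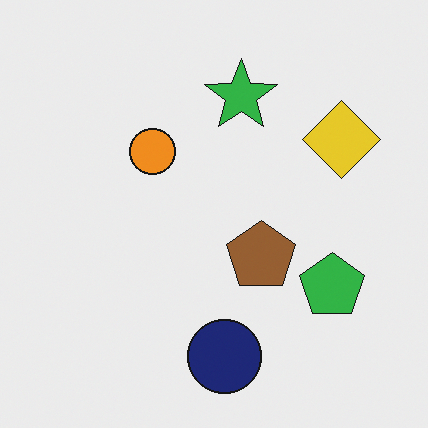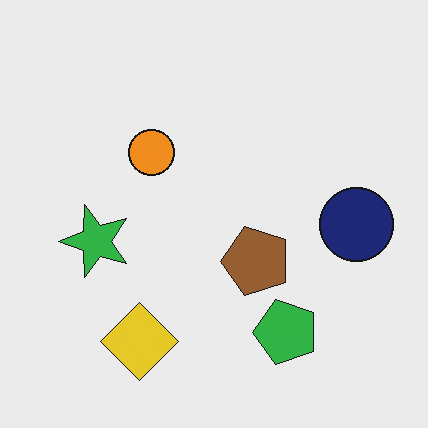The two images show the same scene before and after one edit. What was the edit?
The second image is the first transposed (reflected across the top-left ↔ bottom-right diagonal).

Shapes have swapped their row and column positions — what was in the top-right is now in the bottom-left — a diagonal reflection.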